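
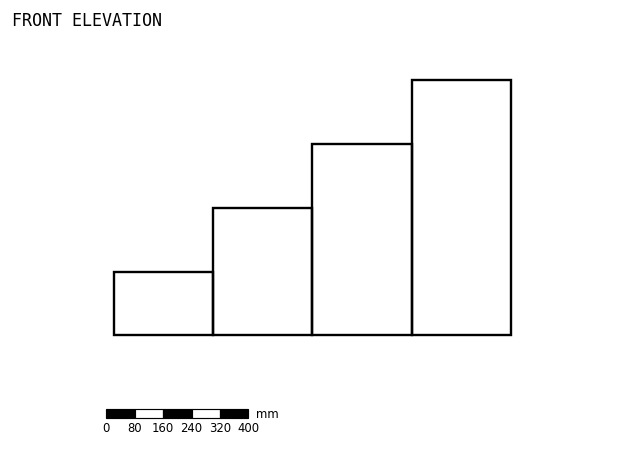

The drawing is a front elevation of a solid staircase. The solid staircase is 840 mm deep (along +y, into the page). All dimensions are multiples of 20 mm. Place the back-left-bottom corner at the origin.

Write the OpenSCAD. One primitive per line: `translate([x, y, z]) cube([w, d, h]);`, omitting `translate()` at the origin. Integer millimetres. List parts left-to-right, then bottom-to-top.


cube([280, 840, 180]);
translate([280, 0, 0]) cube([280, 840, 360]);
translate([560, 0, 0]) cube([280, 840, 540]);
translate([840, 0, 0]) cube([280, 840, 720]);


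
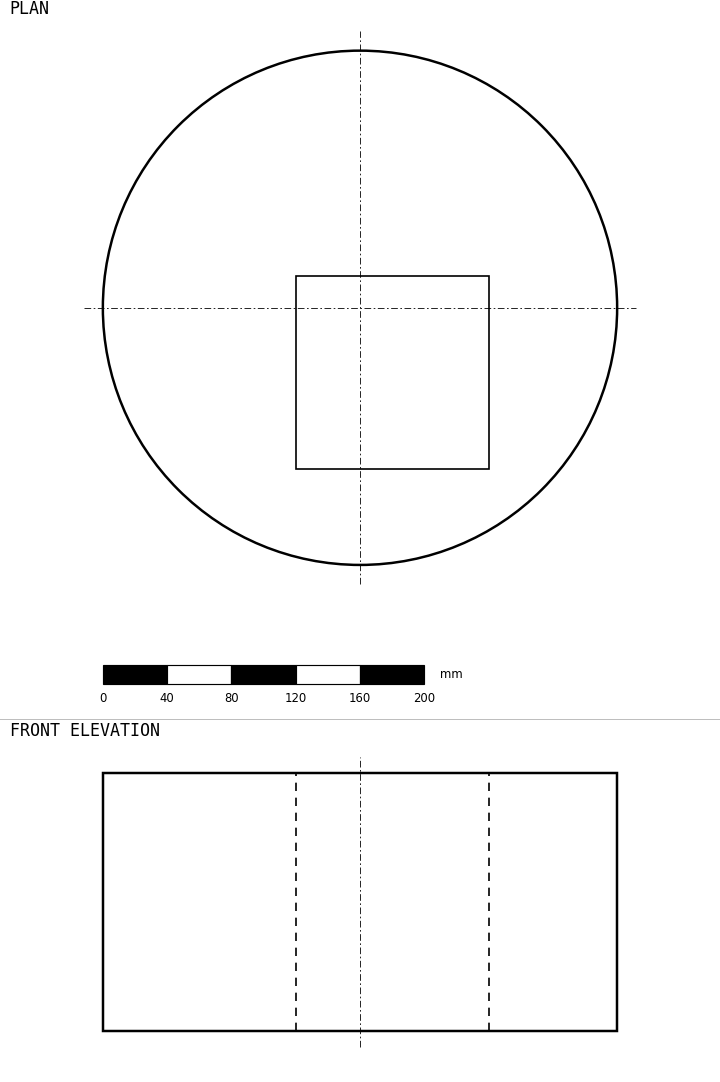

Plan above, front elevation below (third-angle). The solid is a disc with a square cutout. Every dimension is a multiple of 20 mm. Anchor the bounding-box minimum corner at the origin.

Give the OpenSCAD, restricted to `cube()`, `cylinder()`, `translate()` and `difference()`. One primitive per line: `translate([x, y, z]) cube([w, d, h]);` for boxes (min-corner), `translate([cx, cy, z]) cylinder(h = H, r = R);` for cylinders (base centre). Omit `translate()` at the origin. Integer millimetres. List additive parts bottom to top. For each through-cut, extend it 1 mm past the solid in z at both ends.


difference() {
  translate([160, 160, 0]) cylinder(h = 160, r = 160);
  translate([120, 60, -1]) cube([120, 120, 162]);
}


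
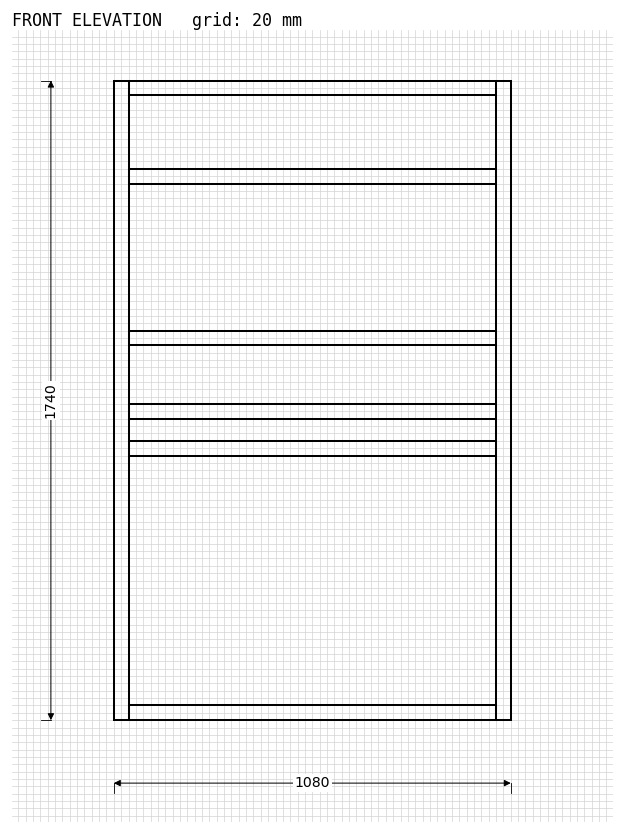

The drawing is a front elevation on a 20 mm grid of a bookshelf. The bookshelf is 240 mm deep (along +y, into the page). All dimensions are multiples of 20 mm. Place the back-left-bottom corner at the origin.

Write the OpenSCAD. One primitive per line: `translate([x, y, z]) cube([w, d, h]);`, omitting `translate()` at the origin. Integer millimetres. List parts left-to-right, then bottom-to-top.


cube([40, 240, 1740]);
translate([40, 0, 0]) cube([1000, 240, 40]);
translate([40, 0, 720]) cube([1000, 240, 40]);
translate([40, 0, 820]) cube([1000, 240, 40]);
translate([40, 0, 1020]) cube([1000, 240, 40]);
translate([40, 0, 1460]) cube([1000, 240, 40]);
translate([40, 0, 1700]) cube([1000, 240, 40]);
translate([1040, 0, 0]) cube([40, 240, 1740]);


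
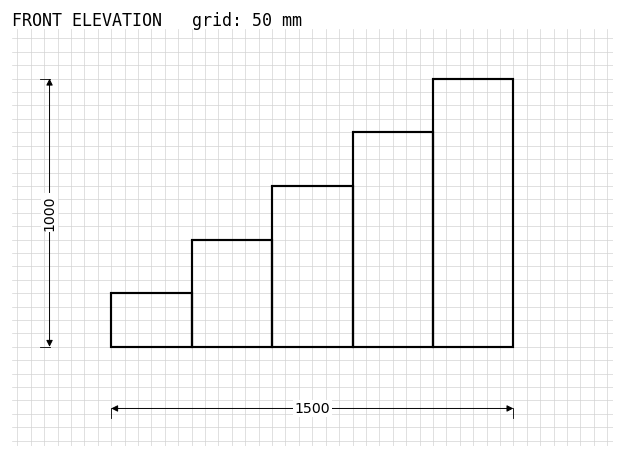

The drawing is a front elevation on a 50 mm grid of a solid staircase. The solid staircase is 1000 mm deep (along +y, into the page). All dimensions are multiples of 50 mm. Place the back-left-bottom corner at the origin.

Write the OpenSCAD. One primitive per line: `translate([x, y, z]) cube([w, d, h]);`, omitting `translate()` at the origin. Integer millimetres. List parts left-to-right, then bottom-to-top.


cube([300, 1000, 200]);
translate([300, 0, 0]) cube([300, 1000, 400]);
translate([600, 0, 0]) cube([300, 1000, 600]);
translate([900, 0, 0]) cube([300, 1000, 800]);
translate([1200, 0, 0]) cube([300, 1000, 1000]);


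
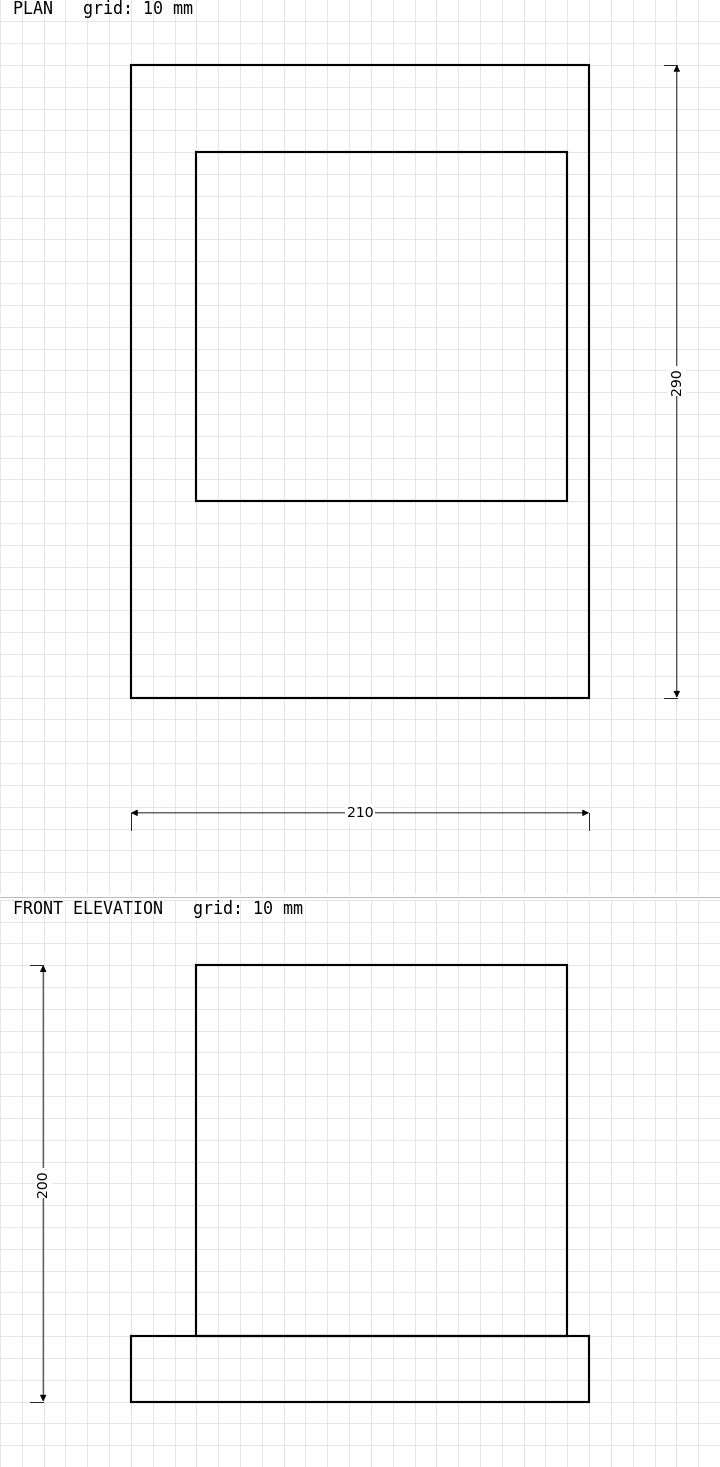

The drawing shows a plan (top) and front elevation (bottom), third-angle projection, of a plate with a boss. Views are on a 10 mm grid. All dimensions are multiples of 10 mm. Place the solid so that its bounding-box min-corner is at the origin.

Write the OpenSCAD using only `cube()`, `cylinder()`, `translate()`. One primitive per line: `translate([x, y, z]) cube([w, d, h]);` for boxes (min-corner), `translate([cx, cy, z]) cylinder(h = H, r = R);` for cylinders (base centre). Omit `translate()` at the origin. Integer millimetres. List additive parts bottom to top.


cube([210, 290, 30]);
translate([30, 90, 30]) cube([170, 160, 170]);


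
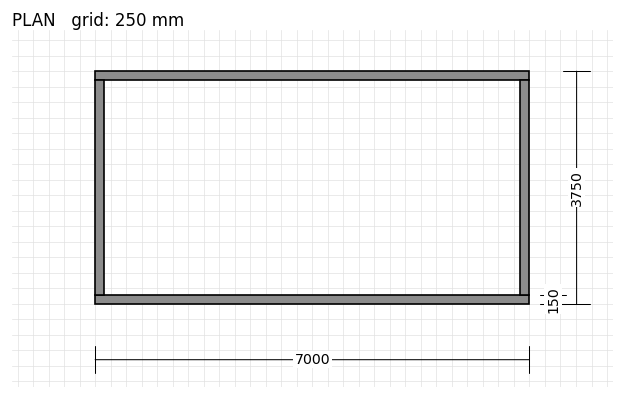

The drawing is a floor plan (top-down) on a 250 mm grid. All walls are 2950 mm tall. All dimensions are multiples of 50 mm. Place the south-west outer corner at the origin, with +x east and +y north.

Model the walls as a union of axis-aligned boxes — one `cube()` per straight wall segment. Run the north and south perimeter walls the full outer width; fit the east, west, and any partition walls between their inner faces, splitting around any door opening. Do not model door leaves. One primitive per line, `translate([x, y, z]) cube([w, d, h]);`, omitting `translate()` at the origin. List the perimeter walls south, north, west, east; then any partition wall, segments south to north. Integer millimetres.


cube([7000, 150, 2950]);
translate([0, 3600, 0]) cube([7000, 150, 2950]);
translate([0, 150, 0]) cube([150, 3450, 2950]);
translate([6850, 150, 0]) cube([150, 3450, 2950]);


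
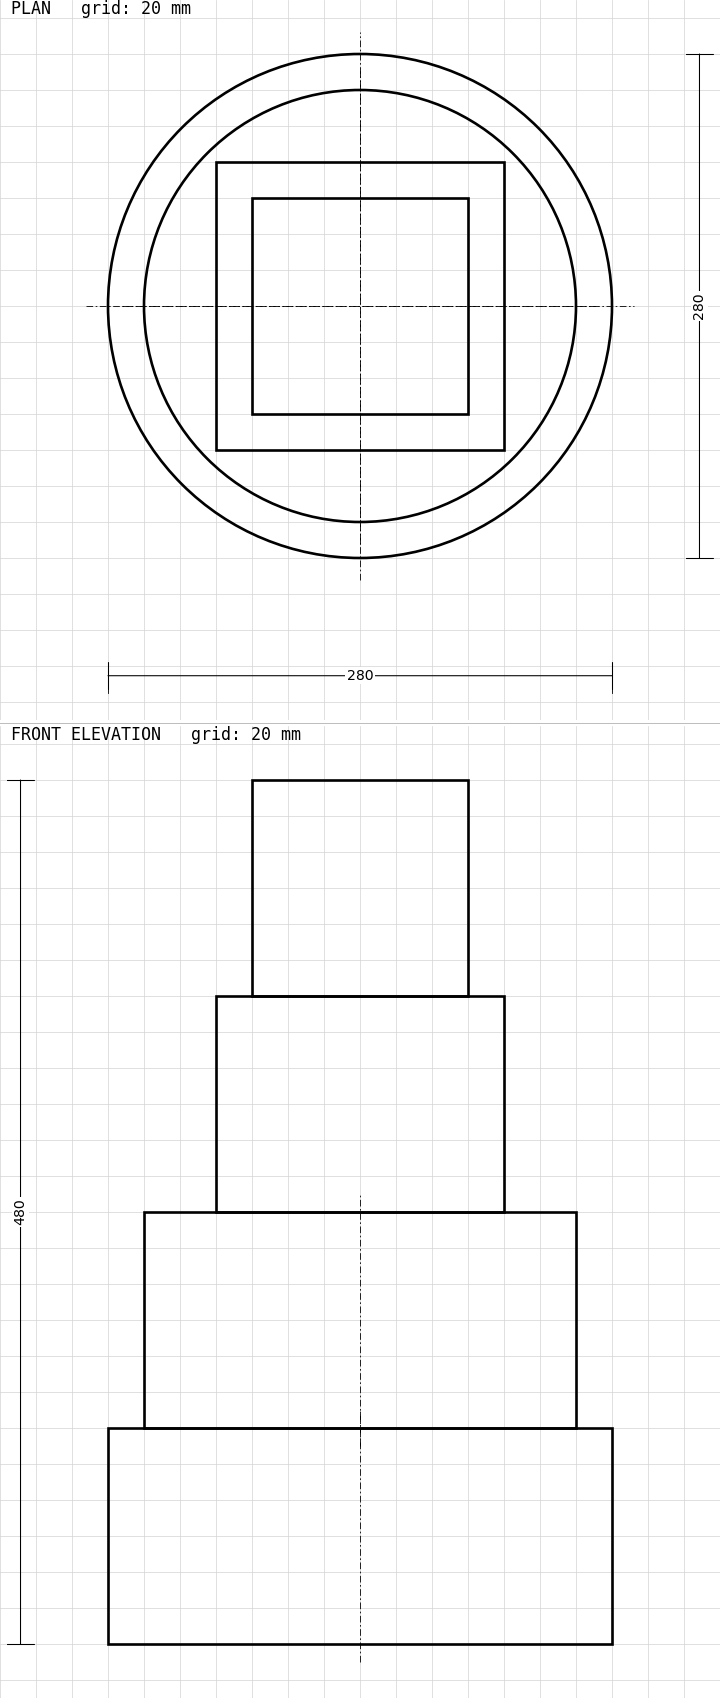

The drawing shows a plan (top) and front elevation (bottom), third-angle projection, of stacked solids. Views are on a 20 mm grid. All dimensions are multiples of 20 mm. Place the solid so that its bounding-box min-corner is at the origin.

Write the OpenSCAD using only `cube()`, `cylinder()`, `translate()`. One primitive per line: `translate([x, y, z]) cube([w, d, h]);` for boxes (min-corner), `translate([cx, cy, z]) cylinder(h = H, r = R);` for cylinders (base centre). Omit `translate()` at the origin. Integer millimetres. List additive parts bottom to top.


translate([140, 140, 0]) cylinder(h = 120, r = 140);
translate([140, 140, 120]) cylinder(h = 120, r = 120);
translate([60, 60, 240]) cube([160, 160, 120]);
translate([80, 80, 360]) cube([120, 120, 120]);


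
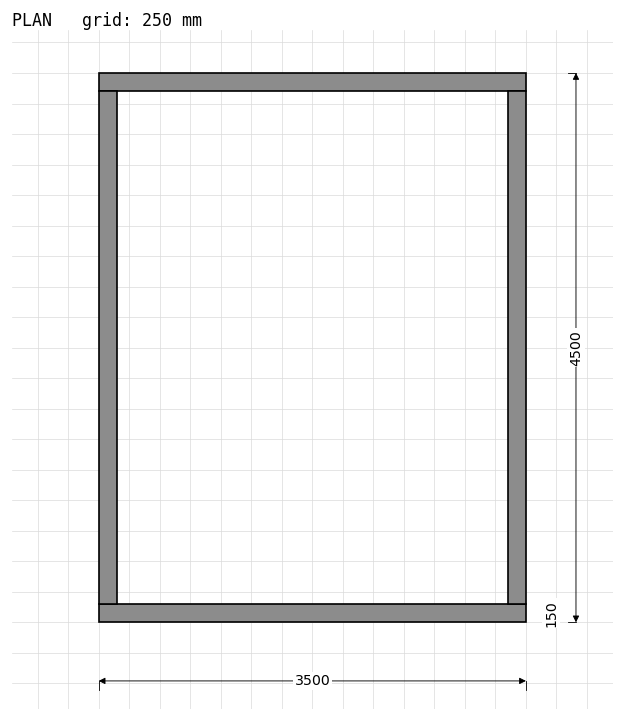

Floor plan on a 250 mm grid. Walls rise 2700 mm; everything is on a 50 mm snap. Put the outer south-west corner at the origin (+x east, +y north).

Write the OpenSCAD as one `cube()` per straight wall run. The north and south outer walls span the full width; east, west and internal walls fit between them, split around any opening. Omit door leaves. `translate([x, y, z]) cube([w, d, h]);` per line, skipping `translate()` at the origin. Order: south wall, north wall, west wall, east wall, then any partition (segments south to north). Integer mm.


cube([3500, 150, 2700]);
translate([0, 4350, 0]) cube([3500, 150, 2700]);
translate([0, 150, 0]) cube([150, 4200, 2700]);
translate([3350, 150, 0]) cube([150, 4200, 2700]);


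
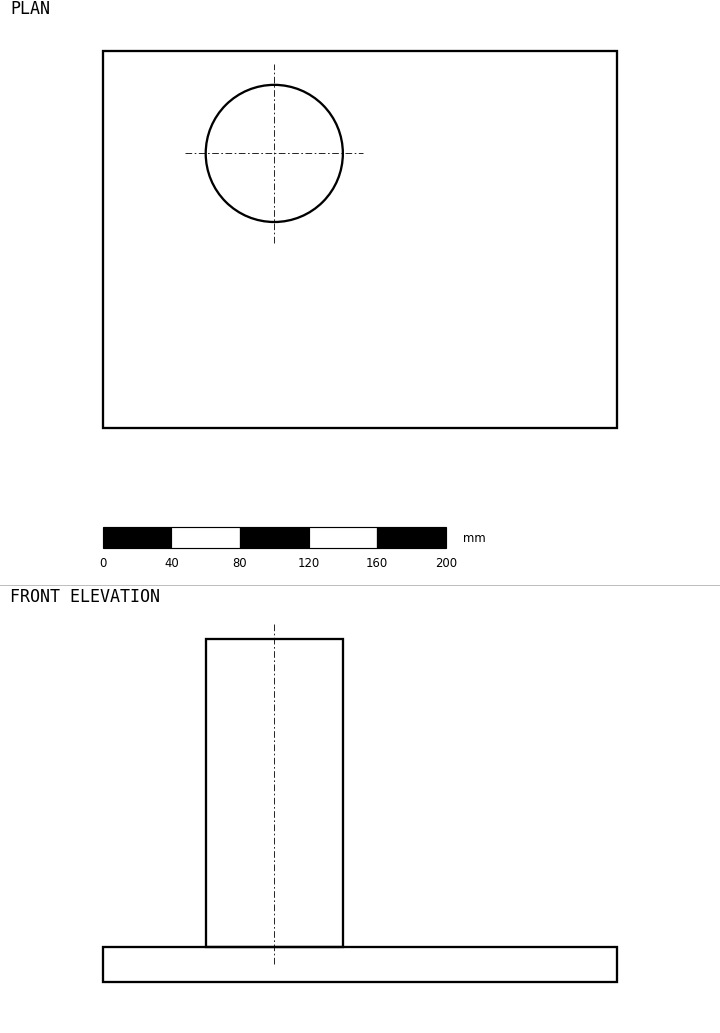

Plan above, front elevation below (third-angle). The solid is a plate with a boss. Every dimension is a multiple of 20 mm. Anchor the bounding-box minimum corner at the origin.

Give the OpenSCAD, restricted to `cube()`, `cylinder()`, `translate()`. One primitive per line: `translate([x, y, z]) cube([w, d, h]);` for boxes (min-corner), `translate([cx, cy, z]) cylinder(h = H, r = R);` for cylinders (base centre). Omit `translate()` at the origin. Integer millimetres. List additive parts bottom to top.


cube([300, 220, 20]);
translate([100, 160, 20]) cylinder(h = 180, r = 40);


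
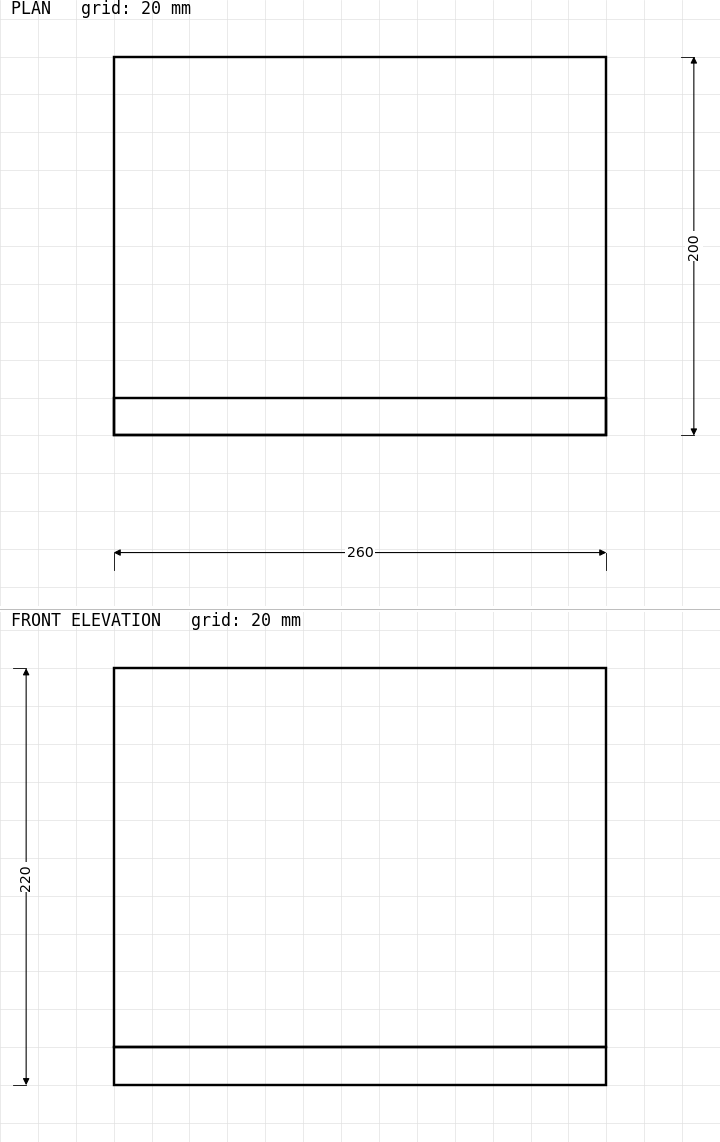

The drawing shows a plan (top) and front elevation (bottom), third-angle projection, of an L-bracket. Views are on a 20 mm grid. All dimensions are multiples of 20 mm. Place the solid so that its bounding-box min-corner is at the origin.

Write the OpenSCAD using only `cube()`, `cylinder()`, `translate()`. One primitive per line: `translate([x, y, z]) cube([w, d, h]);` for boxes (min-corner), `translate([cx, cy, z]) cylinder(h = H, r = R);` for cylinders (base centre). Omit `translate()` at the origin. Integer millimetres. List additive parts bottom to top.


cube([260, 200, 20]);
translate([0, 0, 20]) cube([260, 20, 200]);


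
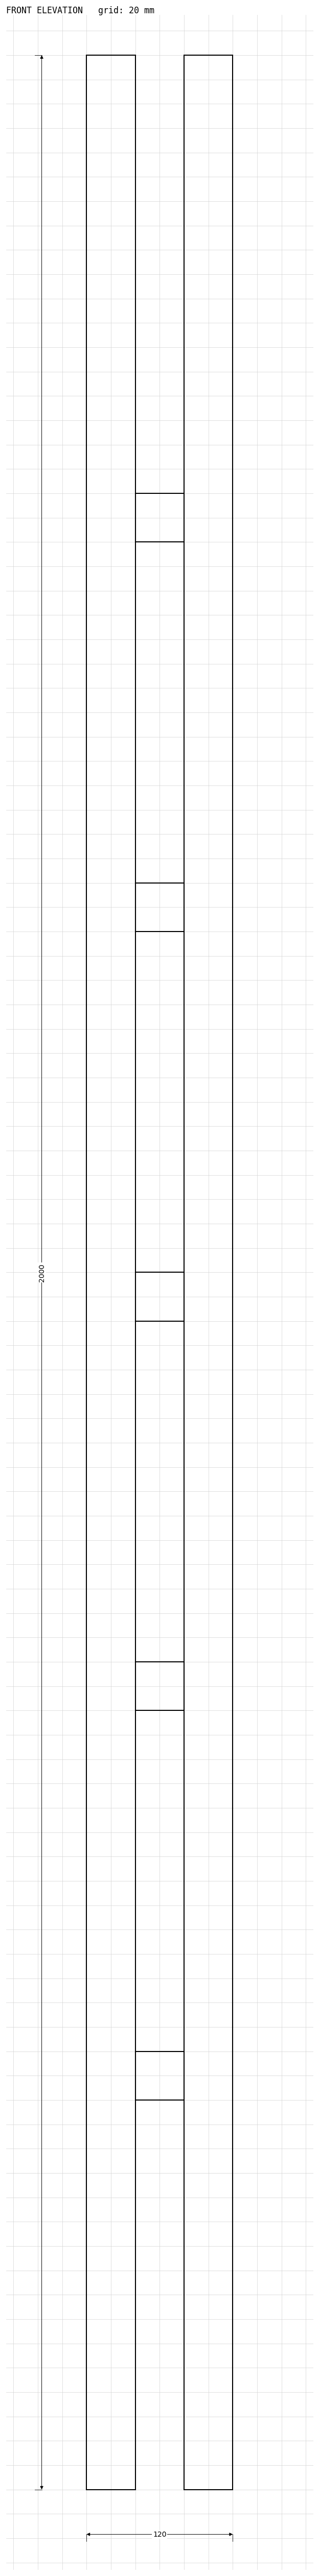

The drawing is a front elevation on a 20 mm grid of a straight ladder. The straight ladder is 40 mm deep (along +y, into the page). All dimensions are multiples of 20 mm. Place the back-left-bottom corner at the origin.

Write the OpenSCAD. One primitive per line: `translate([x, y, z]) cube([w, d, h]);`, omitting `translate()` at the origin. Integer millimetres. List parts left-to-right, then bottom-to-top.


cube([40, 40, 2000]);
translate([40, 0, 320]) cube([40, 40, 40]);
translate([40, 0, 640]) cube([40, 40, 40]);
translate([40, 0, 960]) cube([40, 40, 40]);
translate([40, 0, 1280]) cube([40, 40, 40]);
translate([40, 0, 1600]) cube([40, 40, 40]);
translate([80, 0, 0]) cube([40, 40, 2000]);


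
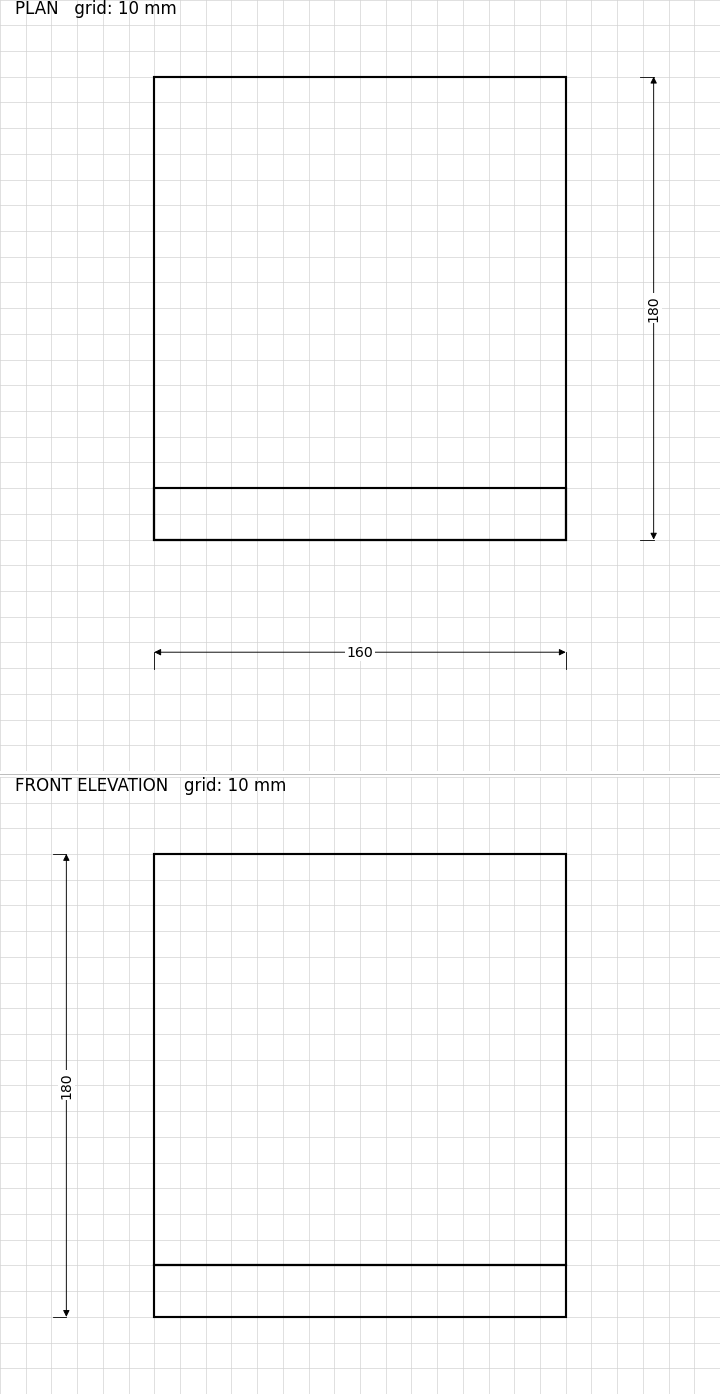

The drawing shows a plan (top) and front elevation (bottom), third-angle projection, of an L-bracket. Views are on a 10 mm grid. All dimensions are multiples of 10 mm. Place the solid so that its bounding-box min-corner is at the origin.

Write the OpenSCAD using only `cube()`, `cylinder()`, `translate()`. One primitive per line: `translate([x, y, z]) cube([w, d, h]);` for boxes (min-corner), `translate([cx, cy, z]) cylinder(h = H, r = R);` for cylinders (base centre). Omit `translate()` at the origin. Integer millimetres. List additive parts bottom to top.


cube([160, 180, 20]);
translate([0, 0, 20]) cube([160, 20, 160]);


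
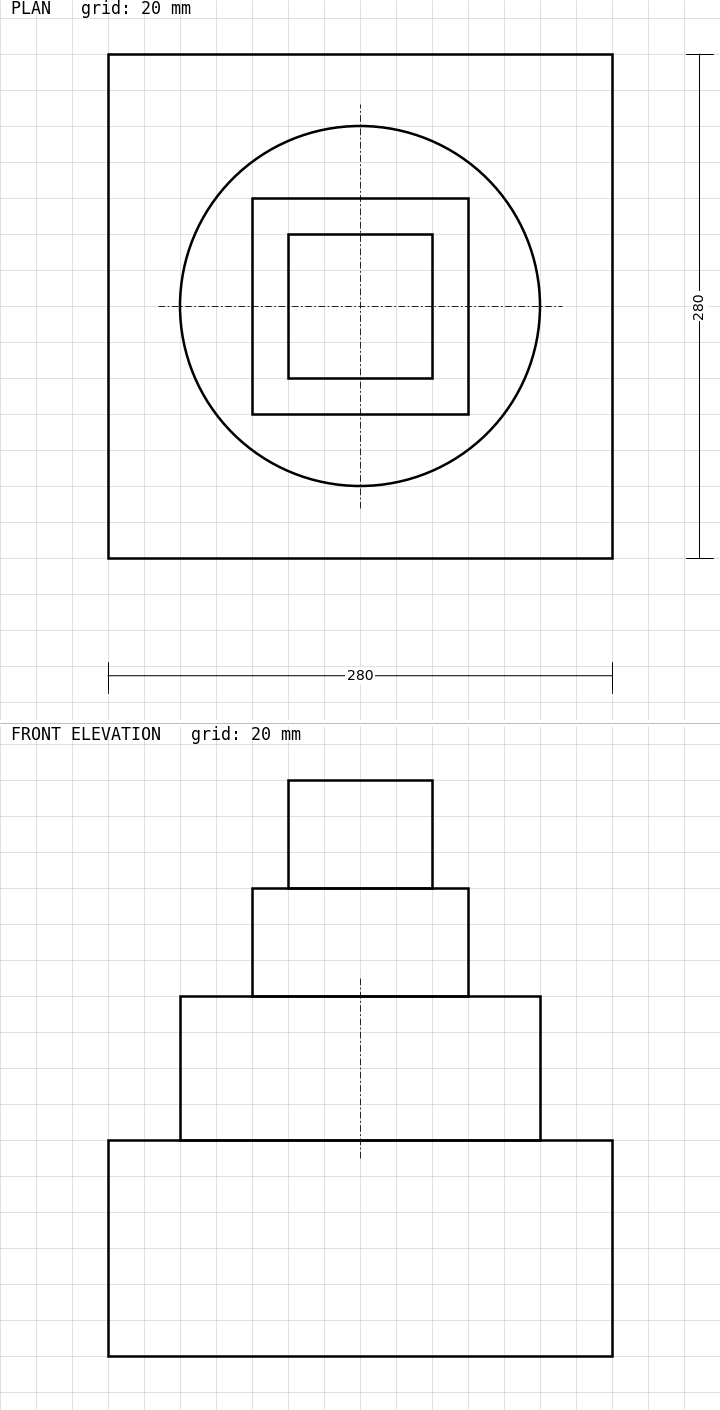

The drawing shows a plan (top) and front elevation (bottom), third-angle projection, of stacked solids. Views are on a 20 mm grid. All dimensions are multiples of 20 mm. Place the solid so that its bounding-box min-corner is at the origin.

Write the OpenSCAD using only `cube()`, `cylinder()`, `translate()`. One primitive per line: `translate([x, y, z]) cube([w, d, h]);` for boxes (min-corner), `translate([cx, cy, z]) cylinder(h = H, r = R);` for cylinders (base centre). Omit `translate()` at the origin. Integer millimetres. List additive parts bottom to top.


cube([280, 280, 120]);
translate([140, 140, 120]) cylinder(h = 80, r = 100);
translate([80, 80, 200]) cube([120, 120, 60]);
translate([100, 100, 260]) cube([80, 80, 60]);


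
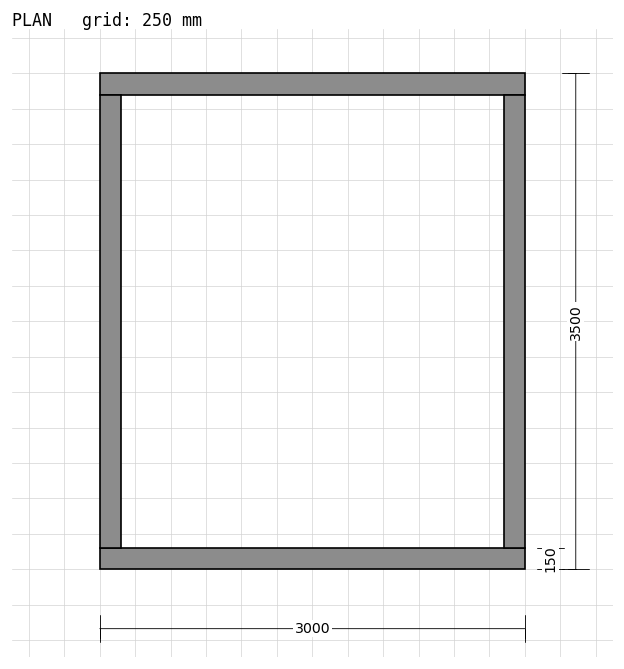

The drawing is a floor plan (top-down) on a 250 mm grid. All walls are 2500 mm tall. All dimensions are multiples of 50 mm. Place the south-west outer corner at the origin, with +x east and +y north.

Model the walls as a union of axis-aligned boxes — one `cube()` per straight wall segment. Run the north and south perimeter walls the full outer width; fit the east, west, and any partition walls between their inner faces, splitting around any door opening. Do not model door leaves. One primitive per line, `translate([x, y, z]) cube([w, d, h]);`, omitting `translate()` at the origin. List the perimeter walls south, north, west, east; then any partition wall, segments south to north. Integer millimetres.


cube([3000, 150, 2500]);
translate([0, 3350, 0]) cube([3000, 150, 2500]);
translate([0, 150, 0]) cube([150, 3200, 2500]);
translate([2850, 150, 0]) cube([150, 3200, 2500]);


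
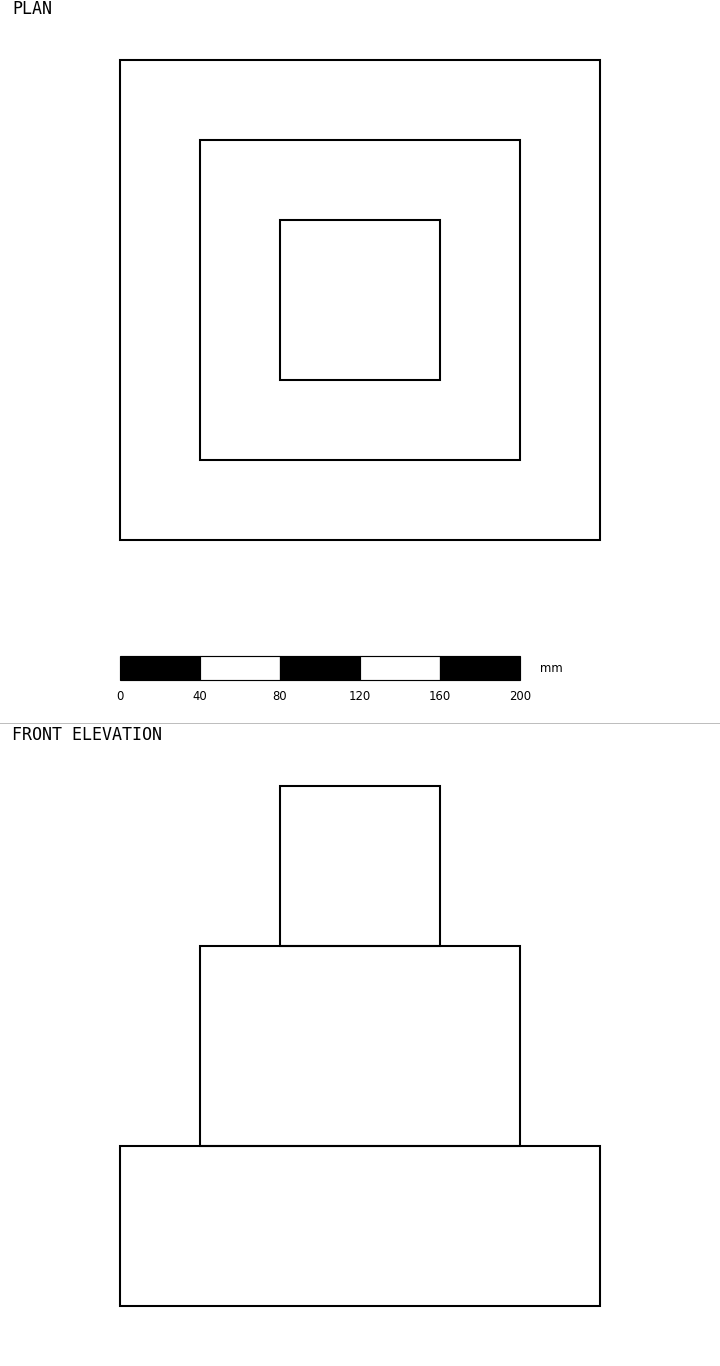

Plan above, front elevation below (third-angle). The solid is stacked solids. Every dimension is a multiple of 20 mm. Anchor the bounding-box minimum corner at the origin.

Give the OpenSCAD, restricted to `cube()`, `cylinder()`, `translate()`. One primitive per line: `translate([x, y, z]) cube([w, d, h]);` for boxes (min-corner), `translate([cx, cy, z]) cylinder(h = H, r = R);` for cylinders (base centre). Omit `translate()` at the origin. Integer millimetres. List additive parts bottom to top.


cube([240, 240, 80]);
translate([40, 40, 80]) cube([160, 160, 100]);
translate([80, 80, 180]) cube([80, 80, 80]);


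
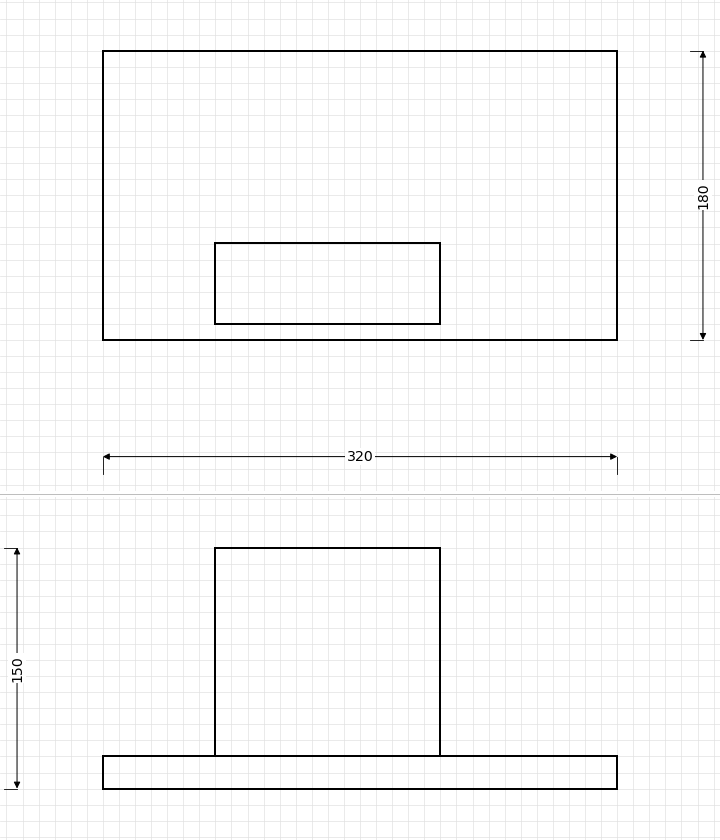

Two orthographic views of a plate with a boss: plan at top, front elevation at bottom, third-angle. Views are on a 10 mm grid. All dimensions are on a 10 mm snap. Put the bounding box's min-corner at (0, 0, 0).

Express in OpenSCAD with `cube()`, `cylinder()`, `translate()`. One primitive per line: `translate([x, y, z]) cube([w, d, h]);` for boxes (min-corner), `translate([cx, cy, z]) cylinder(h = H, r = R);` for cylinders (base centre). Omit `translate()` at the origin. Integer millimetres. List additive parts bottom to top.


cube([320, 180, 20]);
translate([70, 10, 20]) cube([140, 50, 130]);


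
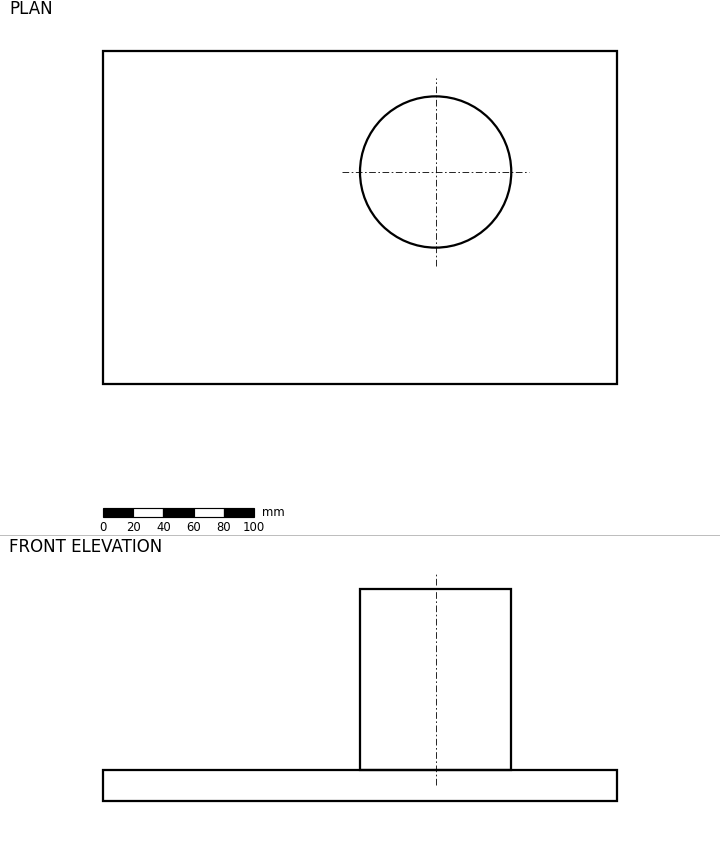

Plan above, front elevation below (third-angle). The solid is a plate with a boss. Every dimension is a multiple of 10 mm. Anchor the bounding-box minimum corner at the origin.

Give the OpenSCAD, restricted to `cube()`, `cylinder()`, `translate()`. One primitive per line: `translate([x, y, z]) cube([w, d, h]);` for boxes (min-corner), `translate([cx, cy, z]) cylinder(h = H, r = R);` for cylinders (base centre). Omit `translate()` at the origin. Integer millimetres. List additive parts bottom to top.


cube([340, 220, 20]);
translate([220, 140, 20]) cylinder(h = 120, r = 50);


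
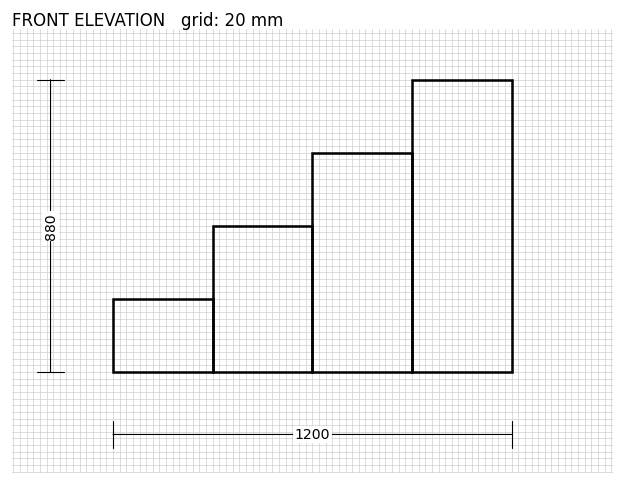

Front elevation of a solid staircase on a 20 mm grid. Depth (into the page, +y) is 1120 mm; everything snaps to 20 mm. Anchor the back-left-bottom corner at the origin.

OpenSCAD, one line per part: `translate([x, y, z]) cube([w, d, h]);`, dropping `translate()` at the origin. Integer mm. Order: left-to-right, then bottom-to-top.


cube([300, 1120, 220]);
translate([300, 0, 0]) cube([300, 1120, 440]);
translate([600, 0, 0]) cube([300, 1120, 660]);
translate([900, 0, 0]) cube([300, 1120, 880]);


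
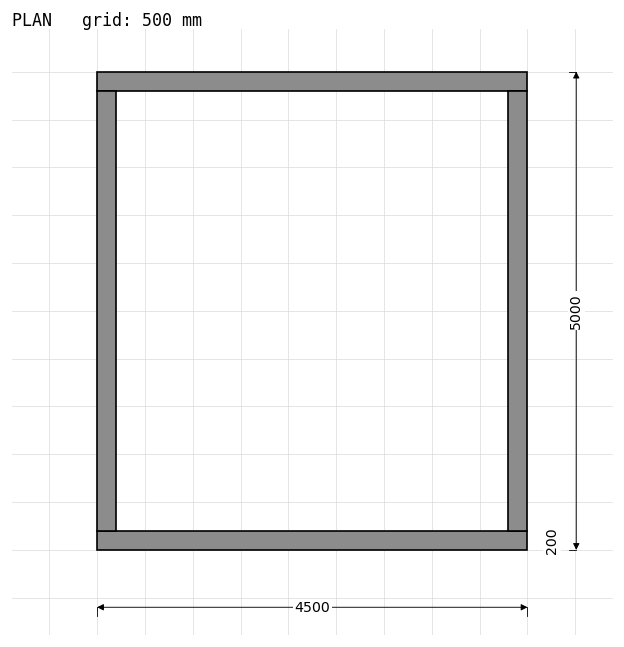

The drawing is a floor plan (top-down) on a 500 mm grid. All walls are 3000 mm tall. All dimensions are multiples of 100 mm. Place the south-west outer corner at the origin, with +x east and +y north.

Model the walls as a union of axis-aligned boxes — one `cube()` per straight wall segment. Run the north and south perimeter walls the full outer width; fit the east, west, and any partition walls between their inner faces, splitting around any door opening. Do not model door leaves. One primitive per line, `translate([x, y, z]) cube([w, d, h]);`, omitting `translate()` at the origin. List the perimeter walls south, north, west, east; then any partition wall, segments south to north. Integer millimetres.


cube([4500, 200, 3000]);
translate([0, 4800, 0]) cube([4500, 200, 3000]);
translate([0, 200, 0]) cube([200, 4600, 3000]);
translate([4300, 200, 0]) cube([200, 4600, 3000]);


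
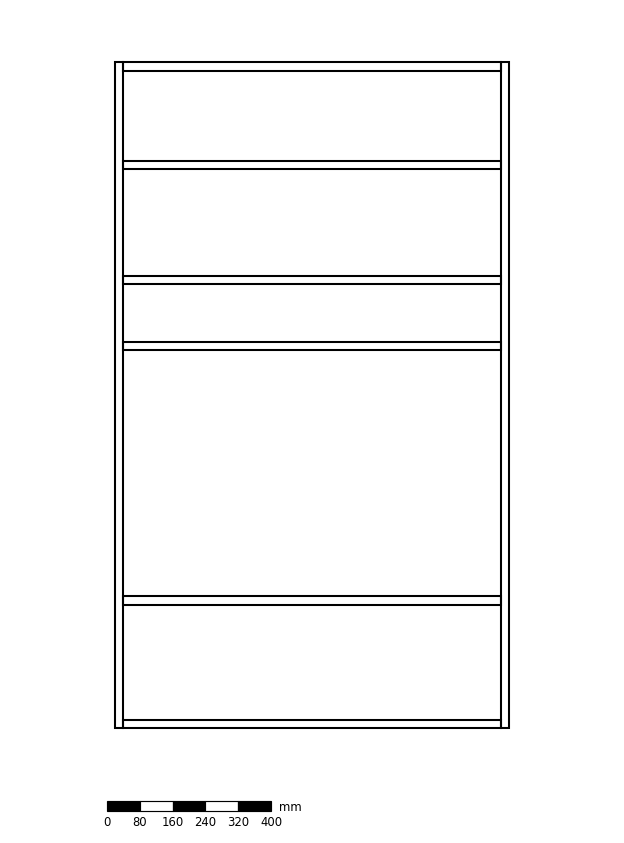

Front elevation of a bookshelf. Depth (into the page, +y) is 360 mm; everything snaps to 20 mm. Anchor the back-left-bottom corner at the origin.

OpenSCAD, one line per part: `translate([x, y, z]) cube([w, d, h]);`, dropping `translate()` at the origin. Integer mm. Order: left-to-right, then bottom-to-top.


cube([20, 360, 1620]);
translate([20, 0, 0]) cube([920, 360, 20]);
translate([20, 0, 300]) cube([920, 360, 20]);
translate([20, 0, 920]) cube([920, 360, 20]);
translate([20, 0, 1080]) cube([920, 360, 20]);
translate([20, 0, 1360]) cube([920, 360, 20]);
translate([20, 0, 1600]) cube([920, 360, 20]);
translate([940, 0, 0]) cube([20, 360, 1620]);


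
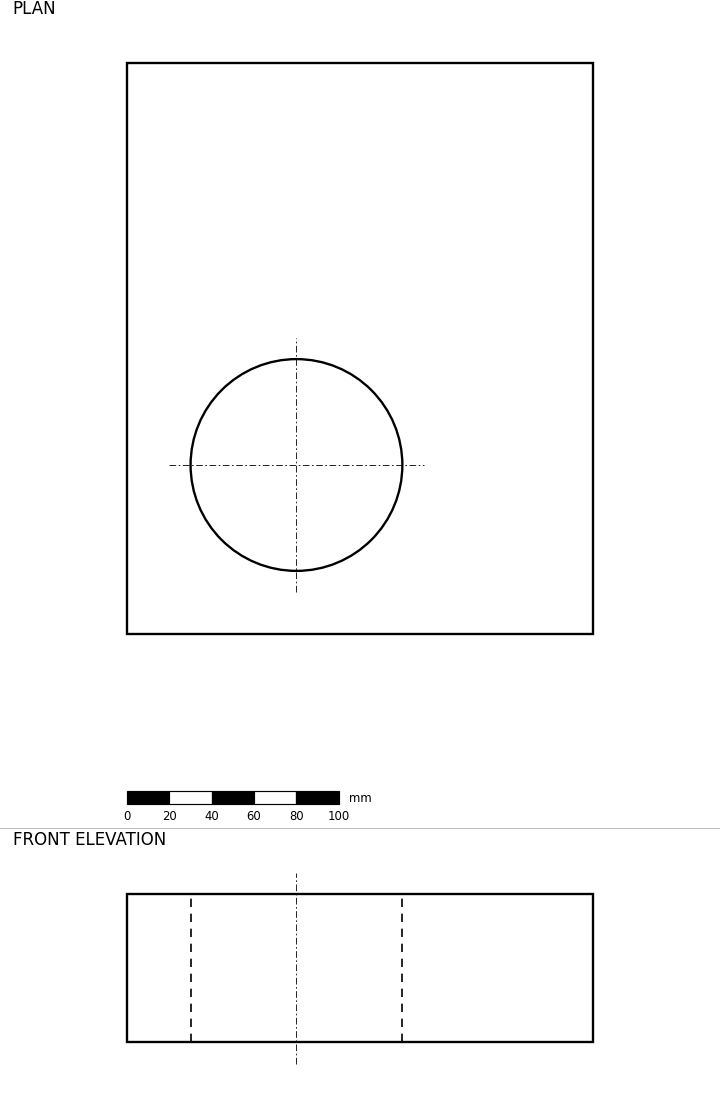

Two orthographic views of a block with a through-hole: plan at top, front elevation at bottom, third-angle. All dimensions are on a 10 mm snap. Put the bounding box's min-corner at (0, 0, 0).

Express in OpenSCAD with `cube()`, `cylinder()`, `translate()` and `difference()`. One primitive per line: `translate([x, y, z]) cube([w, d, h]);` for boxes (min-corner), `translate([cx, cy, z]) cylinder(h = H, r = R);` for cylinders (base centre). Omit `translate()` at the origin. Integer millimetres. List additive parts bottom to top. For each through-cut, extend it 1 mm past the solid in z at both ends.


difference() {
  cube([220, 270, 70]);
  translate([80, 80, -1]) cylinder(h = 72, r = 50);
}


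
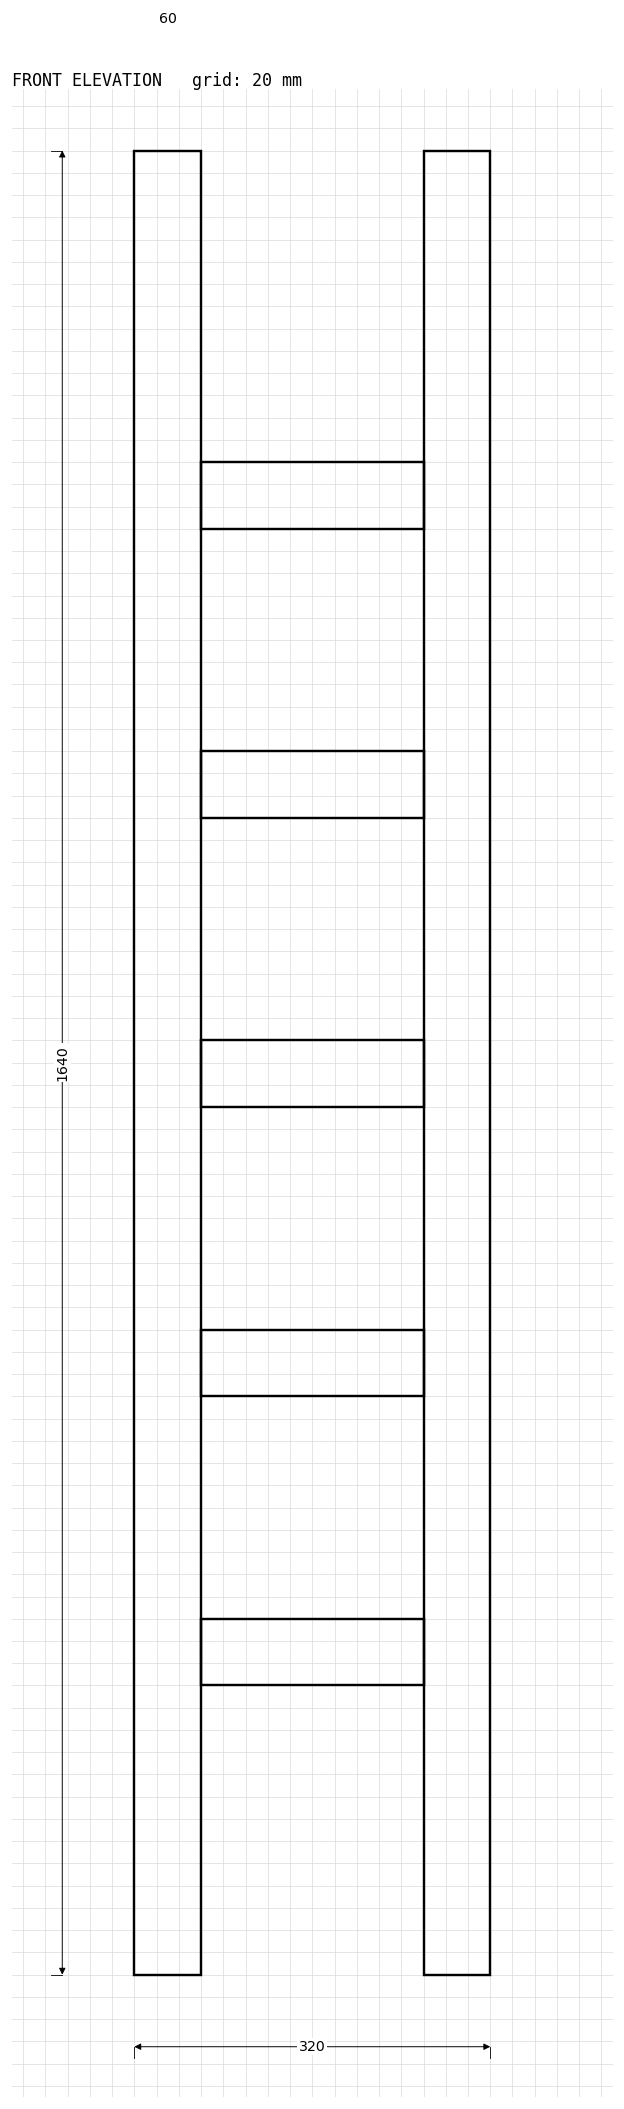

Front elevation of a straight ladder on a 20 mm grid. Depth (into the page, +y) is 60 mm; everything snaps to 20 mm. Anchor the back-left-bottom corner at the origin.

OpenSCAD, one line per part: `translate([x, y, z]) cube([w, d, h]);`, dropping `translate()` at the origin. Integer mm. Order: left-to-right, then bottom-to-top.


cube([60, 60, 1640]);
translate([60, 0, 260]) cube([200, 60, 60]);
translate([60, 0, 520]) cube([200, 60, 60]);
translate([60, 0, 780]) cube([200, 60, 60]);
translate([60, 0, 1040]) cube([200, 60, 60]);
translate([60, 0, 1300]) cube([200, 60, 60]);
translate([260, 0, 0]) cube([60, 60, 1640]);


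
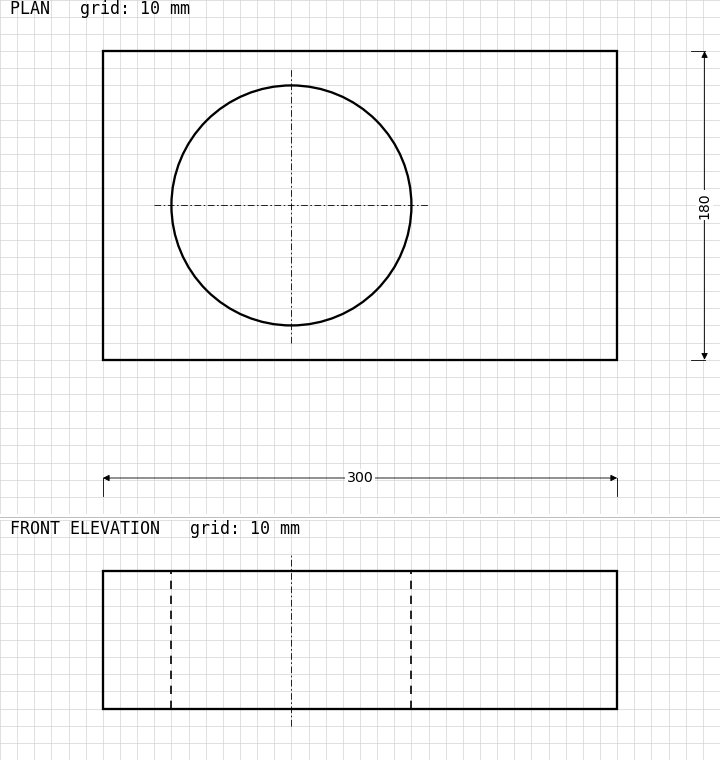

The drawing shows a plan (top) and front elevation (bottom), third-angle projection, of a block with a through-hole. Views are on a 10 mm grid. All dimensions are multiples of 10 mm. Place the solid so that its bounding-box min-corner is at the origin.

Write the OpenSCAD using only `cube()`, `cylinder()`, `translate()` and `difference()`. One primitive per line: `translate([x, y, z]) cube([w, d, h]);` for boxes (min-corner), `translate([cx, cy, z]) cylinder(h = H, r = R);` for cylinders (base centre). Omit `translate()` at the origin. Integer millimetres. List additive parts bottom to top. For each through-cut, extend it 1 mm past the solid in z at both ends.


difference() {
  cube([300, 180, 80]);
  translate([110, 90, -1]) cylinder(h = 82, r = 70);
}


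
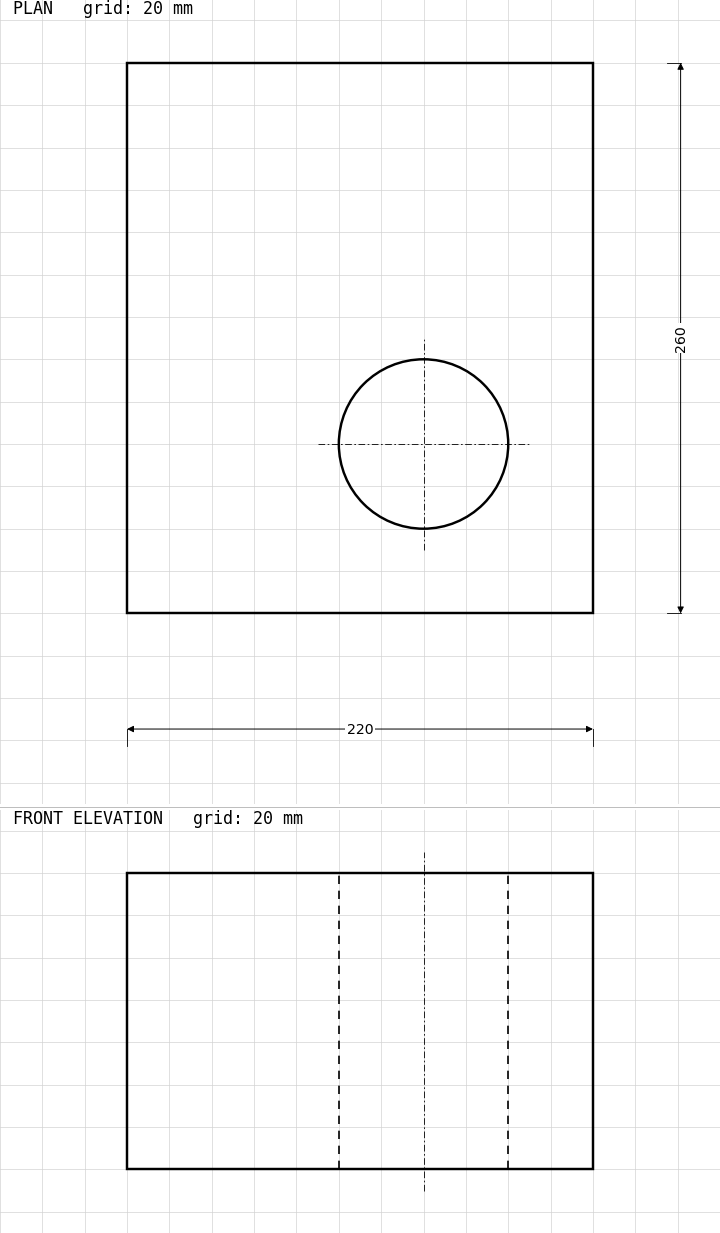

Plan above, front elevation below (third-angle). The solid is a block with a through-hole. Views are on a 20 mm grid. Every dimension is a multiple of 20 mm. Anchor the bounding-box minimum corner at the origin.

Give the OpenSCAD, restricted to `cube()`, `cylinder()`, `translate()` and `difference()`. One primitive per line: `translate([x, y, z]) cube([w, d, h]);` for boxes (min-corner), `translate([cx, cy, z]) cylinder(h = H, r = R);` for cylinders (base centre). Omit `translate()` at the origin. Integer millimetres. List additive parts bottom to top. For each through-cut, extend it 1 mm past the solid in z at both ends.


difference() {
  cube([220, 260, 140]);
  translate([140, 80, -1]) cylinder(h = 142, r = 40);
}


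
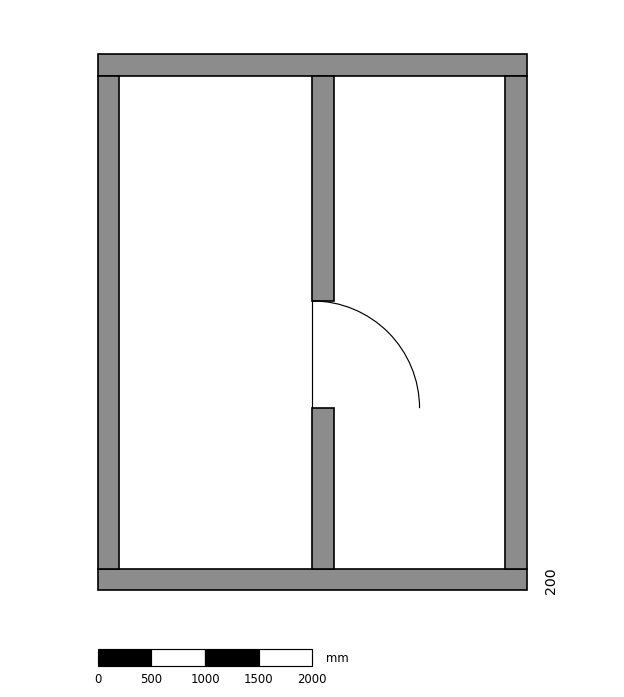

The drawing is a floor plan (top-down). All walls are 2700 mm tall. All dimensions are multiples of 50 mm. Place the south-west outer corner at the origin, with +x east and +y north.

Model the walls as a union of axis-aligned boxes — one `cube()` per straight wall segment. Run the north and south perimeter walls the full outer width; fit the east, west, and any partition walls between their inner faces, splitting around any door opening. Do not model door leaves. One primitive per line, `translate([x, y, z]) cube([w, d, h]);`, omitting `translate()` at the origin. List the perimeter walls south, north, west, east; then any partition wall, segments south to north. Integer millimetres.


cube([4000, 200, 2700]);
translate([0, 4800, 0]) cube([4000, 200, 2700]);
translate([0, 200, 0]) cube([200, 4600, 2700]);
translate([3800, 200, 0]) cube([200, 4600, 2700]);
translate([2000, 200, 0]) cube([200, 1500, 2700]);
translate([2000, 2700, 0]) cube([200, 2100, 2700]);


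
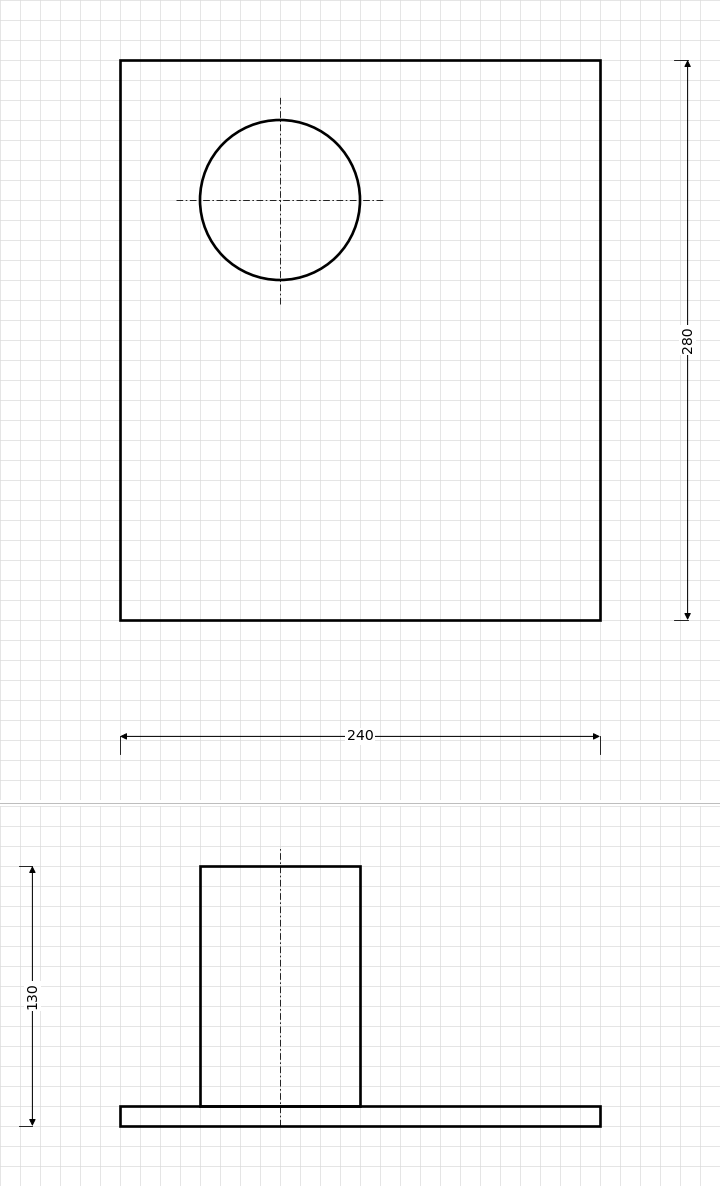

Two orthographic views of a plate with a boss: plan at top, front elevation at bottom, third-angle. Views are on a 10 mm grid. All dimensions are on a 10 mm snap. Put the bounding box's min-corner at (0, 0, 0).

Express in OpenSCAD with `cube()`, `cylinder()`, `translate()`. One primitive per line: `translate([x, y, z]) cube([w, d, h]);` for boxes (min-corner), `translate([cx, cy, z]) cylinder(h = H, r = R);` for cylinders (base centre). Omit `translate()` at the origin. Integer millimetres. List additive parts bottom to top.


cube([240, 280, 10]);
translate([80, 210, 10]) cylinder(h = 120, r = 40);


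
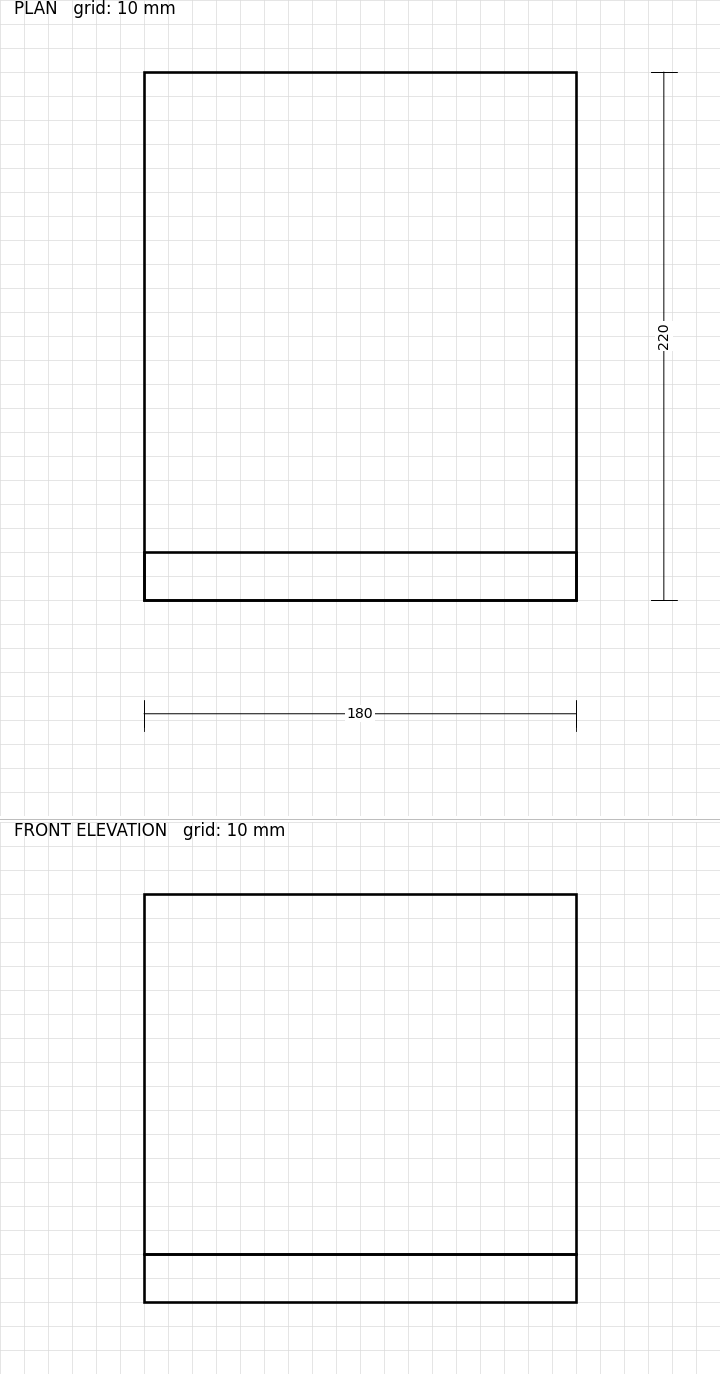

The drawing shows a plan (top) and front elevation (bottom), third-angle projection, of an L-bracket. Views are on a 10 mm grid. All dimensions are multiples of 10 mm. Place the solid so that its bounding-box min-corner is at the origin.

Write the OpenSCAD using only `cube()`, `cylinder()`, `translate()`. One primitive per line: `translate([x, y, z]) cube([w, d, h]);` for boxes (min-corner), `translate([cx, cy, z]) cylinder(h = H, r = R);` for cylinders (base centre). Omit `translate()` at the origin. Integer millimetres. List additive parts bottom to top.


cube([180, 220, 20]);
translate([0, 0, 20]) cube([180, 20, 150]);


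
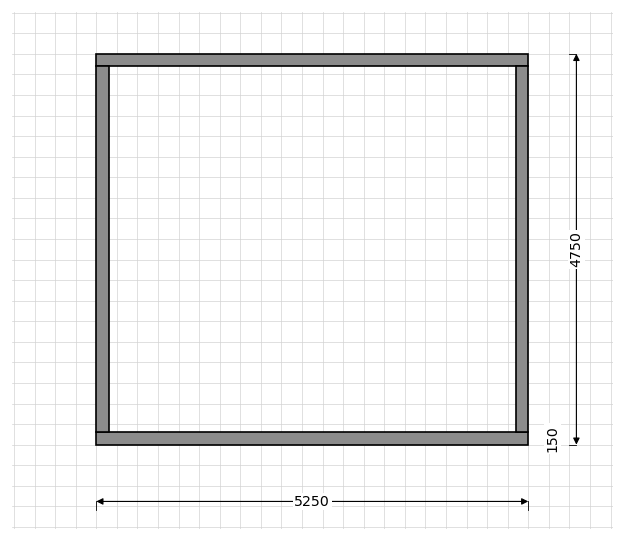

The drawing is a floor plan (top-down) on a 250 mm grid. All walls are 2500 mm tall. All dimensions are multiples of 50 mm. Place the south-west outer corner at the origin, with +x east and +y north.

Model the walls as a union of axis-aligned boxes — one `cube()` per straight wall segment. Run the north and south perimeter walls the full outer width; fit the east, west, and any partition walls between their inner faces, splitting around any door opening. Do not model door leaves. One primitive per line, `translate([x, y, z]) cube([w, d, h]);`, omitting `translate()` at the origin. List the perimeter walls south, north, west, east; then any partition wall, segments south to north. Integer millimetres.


cube([5250, 150, 2500]);
translate([0, 4600, 0]) cube([5250, 150, 2500]);
translate([0, 150, 0]) cube([150, 4450, 2500]);
translate([5100, 150, 0]) cube([150, 4450, 2500]);


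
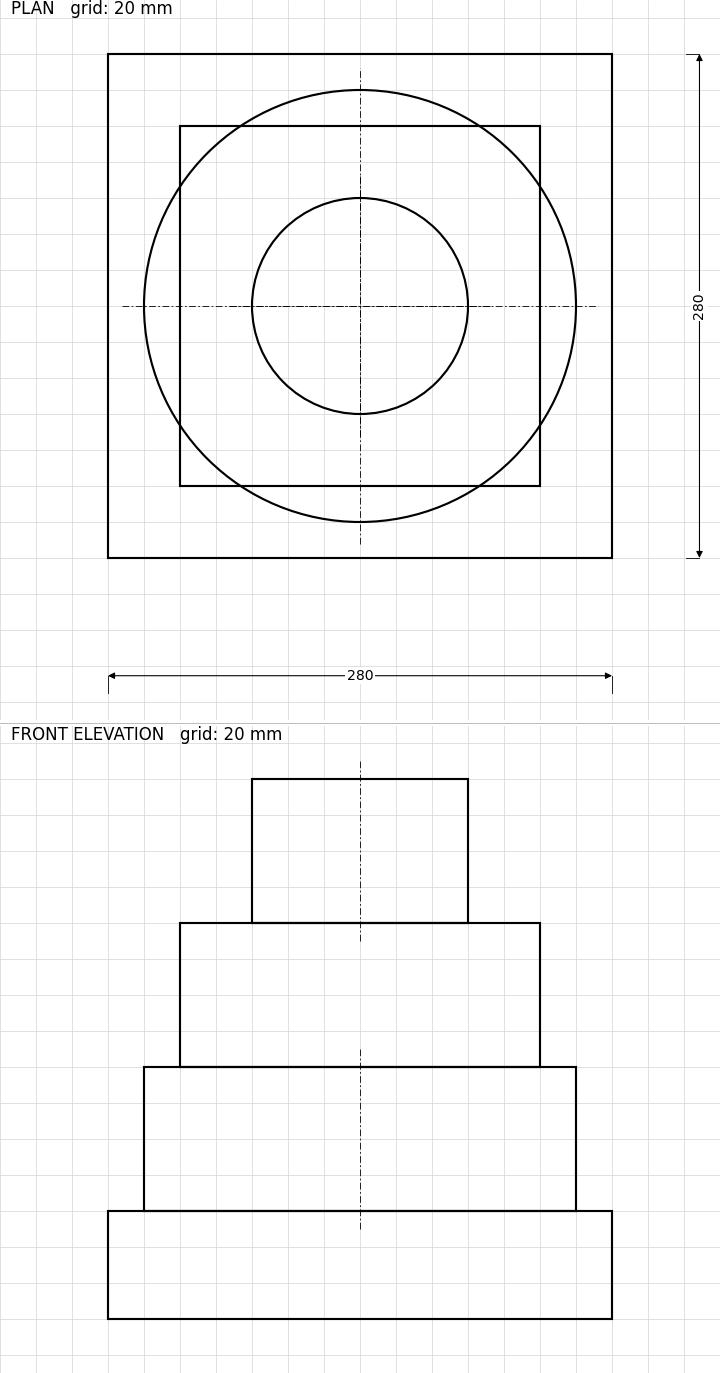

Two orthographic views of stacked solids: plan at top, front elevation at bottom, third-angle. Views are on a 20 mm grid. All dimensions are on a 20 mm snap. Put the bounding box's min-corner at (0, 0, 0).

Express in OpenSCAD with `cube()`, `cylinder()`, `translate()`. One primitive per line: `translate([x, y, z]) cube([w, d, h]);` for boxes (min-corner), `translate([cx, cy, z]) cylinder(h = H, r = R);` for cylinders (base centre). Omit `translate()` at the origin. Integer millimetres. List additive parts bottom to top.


cube([280, 280, 60]);
translate([140, 140, 60]) cylinder(h = 80, r = 120);
translate([40, 40, 140]) cube([200, 200, 80]);
translate([140, 140, 220]) cylinder(h = 80, r = 60);


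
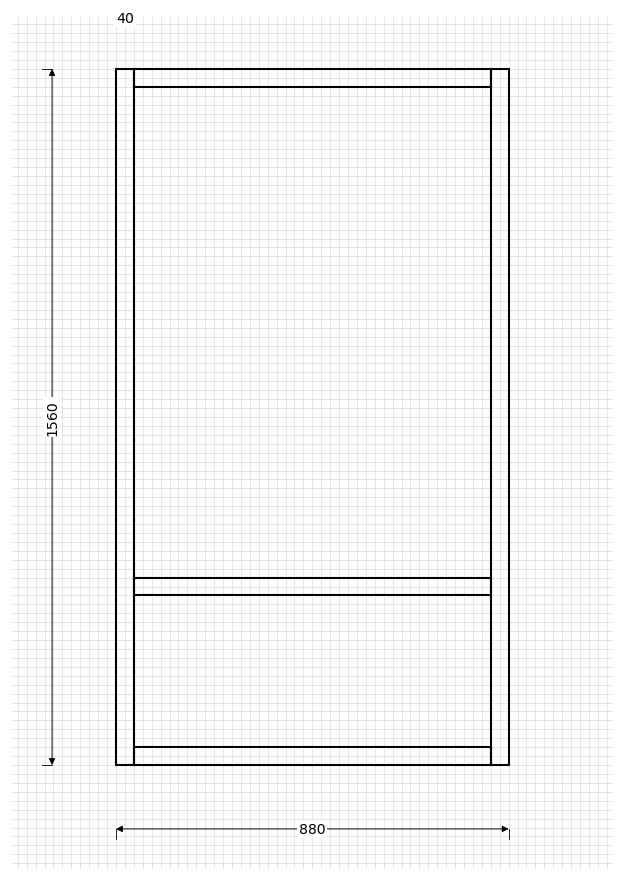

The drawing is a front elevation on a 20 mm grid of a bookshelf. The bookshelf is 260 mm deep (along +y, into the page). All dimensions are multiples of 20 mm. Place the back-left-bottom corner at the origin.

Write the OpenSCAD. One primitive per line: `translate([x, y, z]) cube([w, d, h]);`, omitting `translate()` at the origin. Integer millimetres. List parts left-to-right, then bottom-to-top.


cube([40, 260, 1560]);
translate([40, 0, 0]) cube([800, 260, 40]);
translate([40, 0, 380]) cube([800, 260, 40]);
translate([40, 0, 1520]) cube([800, 260, 40]);
translate([840, 0, 0]) cube([40, 260, 1560]);


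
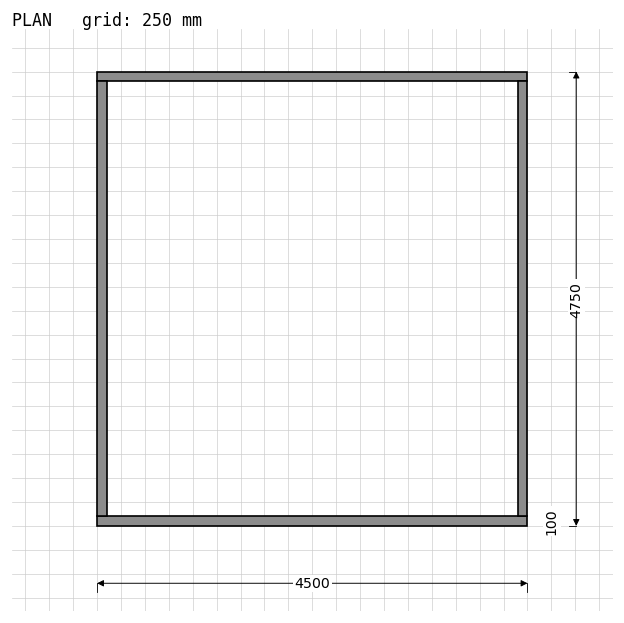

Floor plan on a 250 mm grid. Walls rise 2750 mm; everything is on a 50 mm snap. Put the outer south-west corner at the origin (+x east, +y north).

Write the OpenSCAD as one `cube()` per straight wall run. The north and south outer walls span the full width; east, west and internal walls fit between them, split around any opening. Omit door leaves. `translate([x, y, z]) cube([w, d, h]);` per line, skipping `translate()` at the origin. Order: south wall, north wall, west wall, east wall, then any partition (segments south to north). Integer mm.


cube([4500, 100, 2750]);
translate([0, 4650, 0]) cube([4500, 100, 2750]);
translate([0, 100, 0]) cube([100, 4550, 2750]);
translate([4400, 100, 0]) cube([100, 4550, 2750]);


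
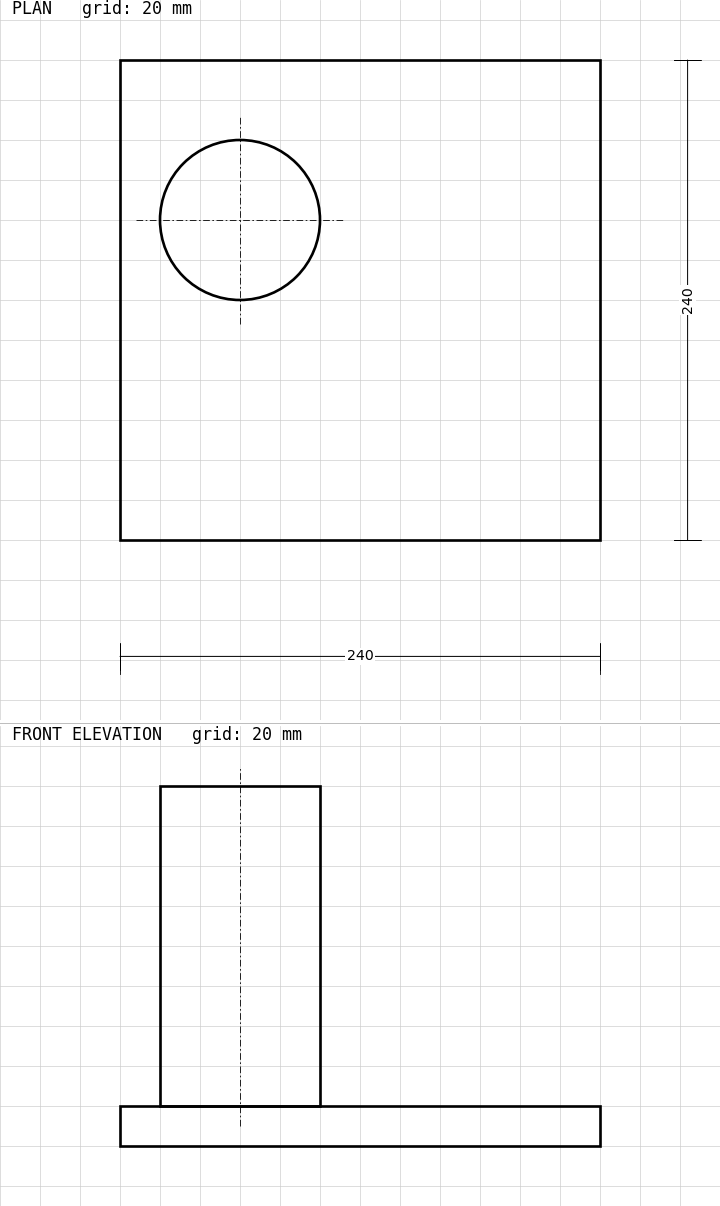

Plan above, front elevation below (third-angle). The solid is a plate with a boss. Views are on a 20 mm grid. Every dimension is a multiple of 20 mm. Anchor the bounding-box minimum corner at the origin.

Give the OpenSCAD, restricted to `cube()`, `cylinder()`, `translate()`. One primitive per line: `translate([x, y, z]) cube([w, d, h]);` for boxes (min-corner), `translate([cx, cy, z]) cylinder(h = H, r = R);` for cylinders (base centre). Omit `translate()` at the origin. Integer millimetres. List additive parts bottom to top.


cube([240, 240, 20]);
translate([60, 160, 20]) cylinder(h = 160, r = 40);


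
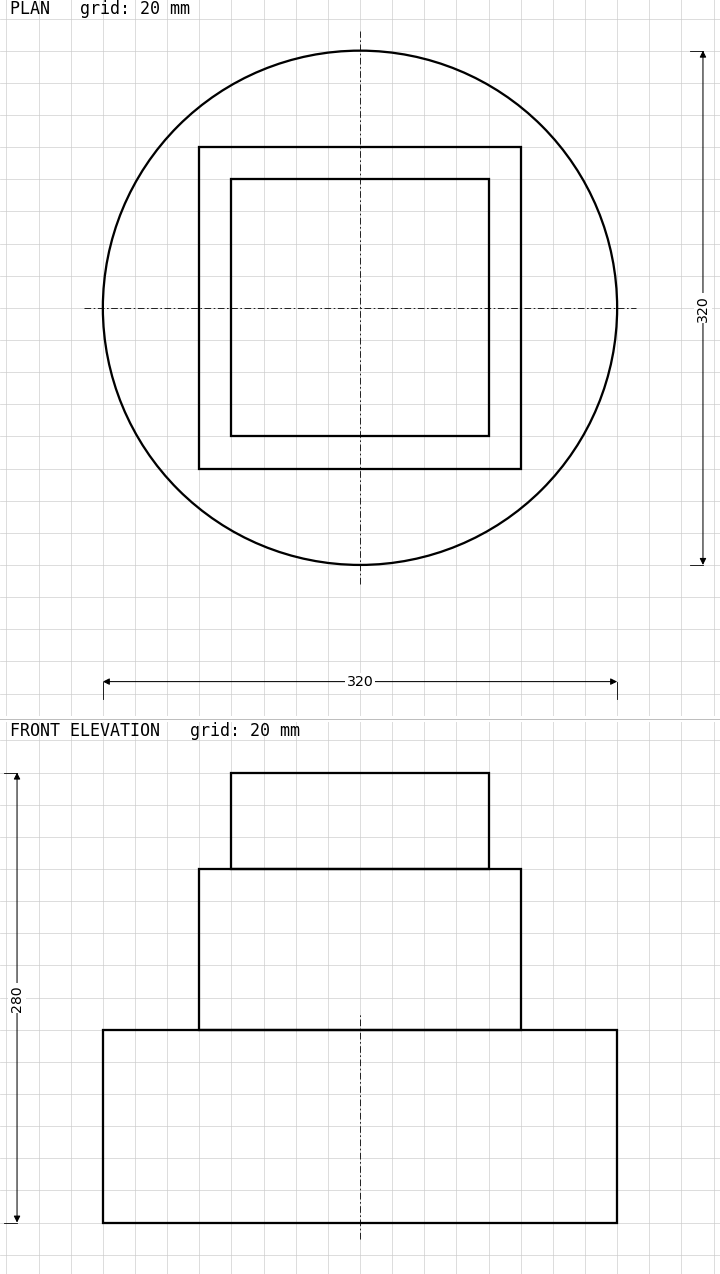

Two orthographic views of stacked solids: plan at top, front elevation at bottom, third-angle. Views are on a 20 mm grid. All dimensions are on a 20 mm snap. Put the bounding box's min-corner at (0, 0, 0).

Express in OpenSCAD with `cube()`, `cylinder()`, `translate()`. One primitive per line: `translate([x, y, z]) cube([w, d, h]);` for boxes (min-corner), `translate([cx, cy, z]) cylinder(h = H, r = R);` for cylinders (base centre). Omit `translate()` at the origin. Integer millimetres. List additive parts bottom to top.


translate([160, 160, 0]) cylinder(h = 120, r = 160);
translate([60, 60, 120]) cube([200, 200, 100]);
translate([80, 80, 220]) cube([160, 160, 60]);
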